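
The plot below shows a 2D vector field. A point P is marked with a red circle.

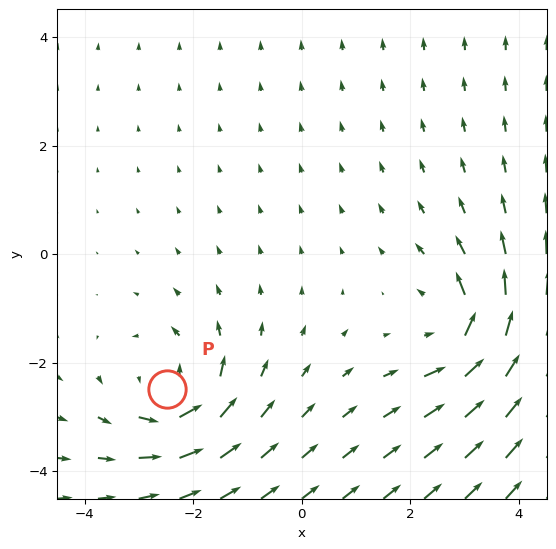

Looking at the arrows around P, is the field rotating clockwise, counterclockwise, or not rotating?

counterclockwise

Near P at (-2.5, -2.5) the arrows circulate counterclockwise. The curl (z-component) there is about +3; positive curl means counterclockwise rotation.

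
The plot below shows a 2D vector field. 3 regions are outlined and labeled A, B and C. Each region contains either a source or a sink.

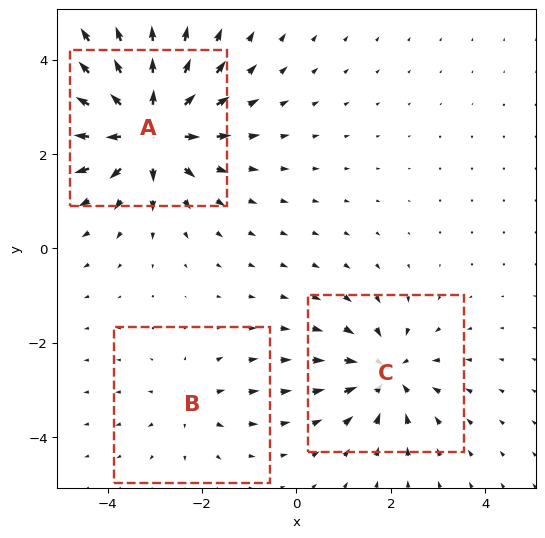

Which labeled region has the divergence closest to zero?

Divergence at each region's feature centre — A: about +6, B: about +2, C: about -4. Region B is closest to zero.

B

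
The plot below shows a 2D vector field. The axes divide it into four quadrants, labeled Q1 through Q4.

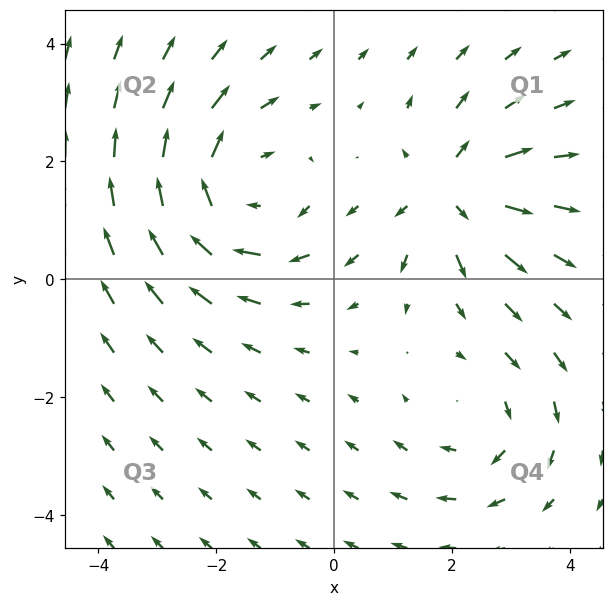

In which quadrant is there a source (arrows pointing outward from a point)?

Q1

The source sits at approximately (2.0, 1.5), which lies in quadrant Q1. The divergence there is about +5, positive as expected for a source.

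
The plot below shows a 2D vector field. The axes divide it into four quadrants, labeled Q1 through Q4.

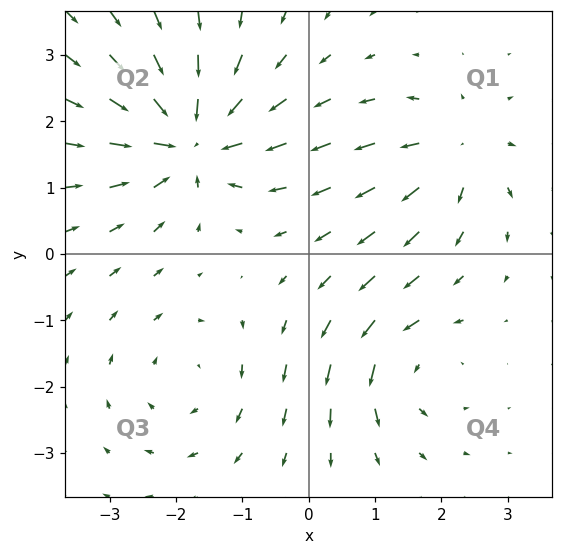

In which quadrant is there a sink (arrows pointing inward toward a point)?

The sink sits at approximately (-1.8, 1.7), which lies in quadrant Q2. The divergence there is about -6, negative as expected for a sink.

Q2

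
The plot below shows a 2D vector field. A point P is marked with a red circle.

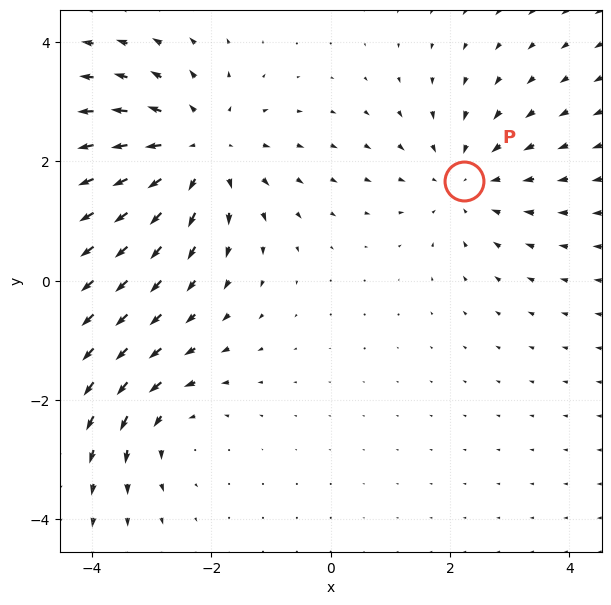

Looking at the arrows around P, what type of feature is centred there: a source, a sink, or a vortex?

At P (2.2, 1.7) the arrows converge inward. Divergence about -3, curl ≈0 — negative divergence with near-zero curl is a sink.

sink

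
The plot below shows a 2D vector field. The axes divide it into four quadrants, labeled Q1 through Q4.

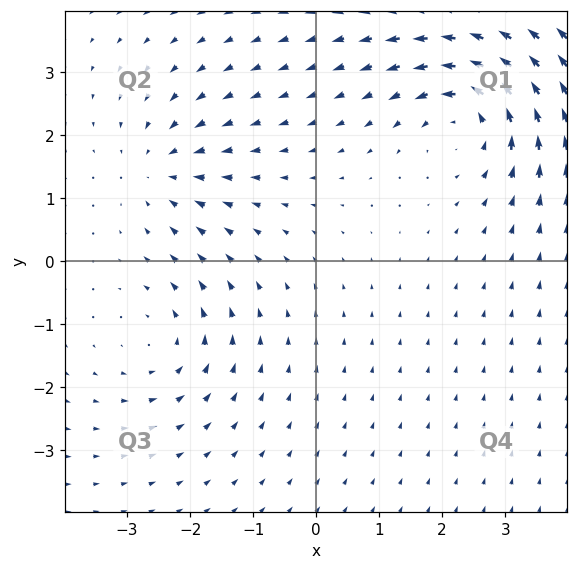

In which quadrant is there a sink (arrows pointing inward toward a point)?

Q2

The sink sits at approximately (-2.5, 1.5), which lies in quadrant Q2. The divergence there is about -3, negative as expected for a sink.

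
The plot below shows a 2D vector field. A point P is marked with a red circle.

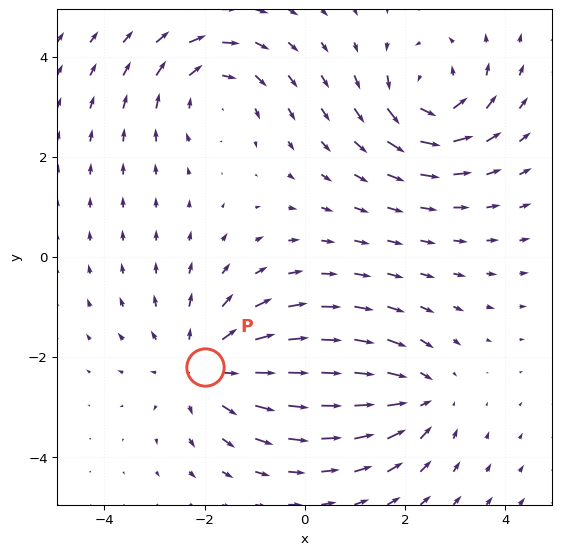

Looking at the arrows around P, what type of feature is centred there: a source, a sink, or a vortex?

At P (-2.0, -2.2) the arrows spread outward. Divergence about +4, curl ≈0 — positive divergence with near-zero curl is a source.

source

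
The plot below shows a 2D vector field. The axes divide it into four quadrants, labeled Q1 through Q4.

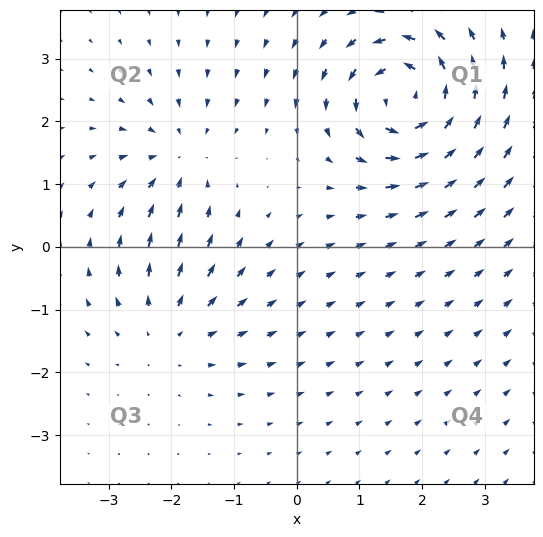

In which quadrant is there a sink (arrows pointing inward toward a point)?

The sink sits at approximately (-1.9, 1.4), which lies in quadrant Q2. The divergence there is about -3, negative as expected for a sink.

Q2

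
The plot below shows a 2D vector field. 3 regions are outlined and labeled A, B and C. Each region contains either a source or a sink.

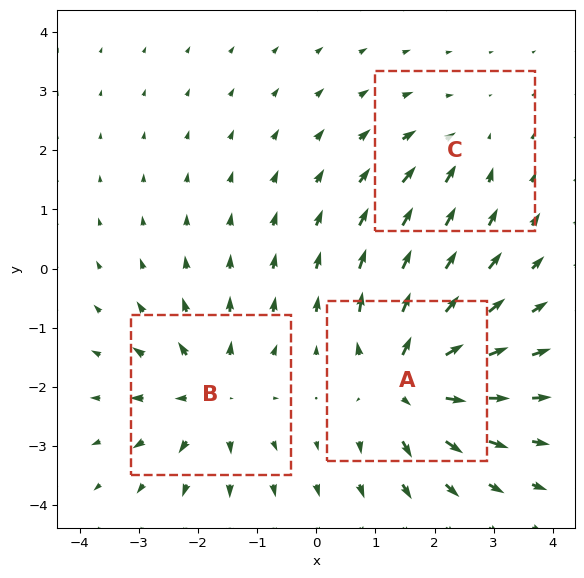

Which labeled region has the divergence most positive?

Divergence at each region's feature centre — A: about +5, B: about +4, C: about -2. Region A is most positive.

A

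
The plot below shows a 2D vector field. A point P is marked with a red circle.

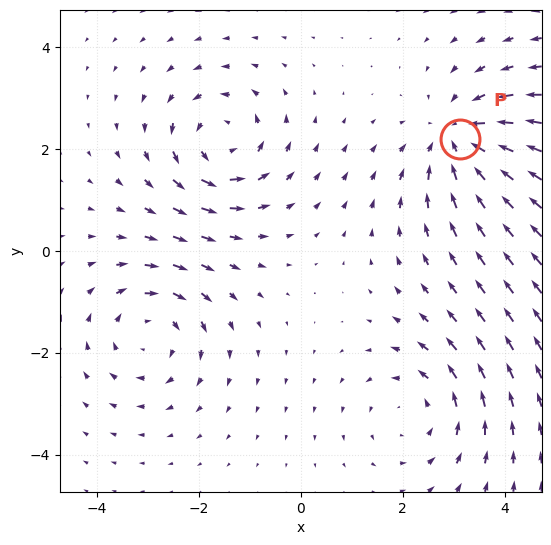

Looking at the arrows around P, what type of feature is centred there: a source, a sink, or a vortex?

sink

At P (3.1, 2.2) the arrows converge inward. Divergence about -5, curl ≈0 — negative divergence with near-zero curl is a sink.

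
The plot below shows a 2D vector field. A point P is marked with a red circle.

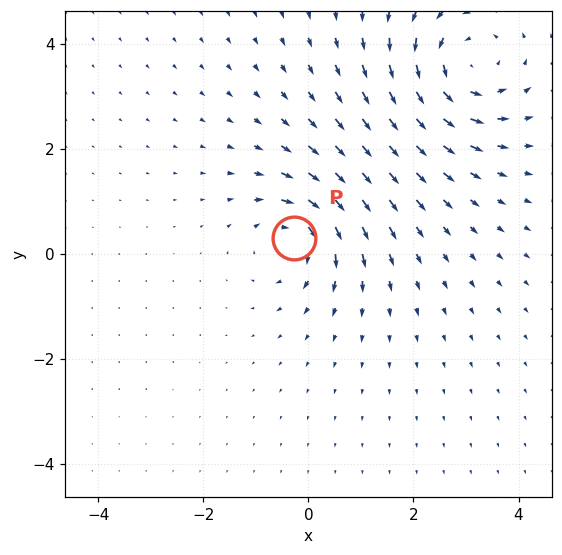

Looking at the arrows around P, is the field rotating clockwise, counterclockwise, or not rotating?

clockwise

Near P at (-0.3, 0.3) the arrows circulate clockwise. The curl (z-component) there is about -4; negative curl means clockwise rotation.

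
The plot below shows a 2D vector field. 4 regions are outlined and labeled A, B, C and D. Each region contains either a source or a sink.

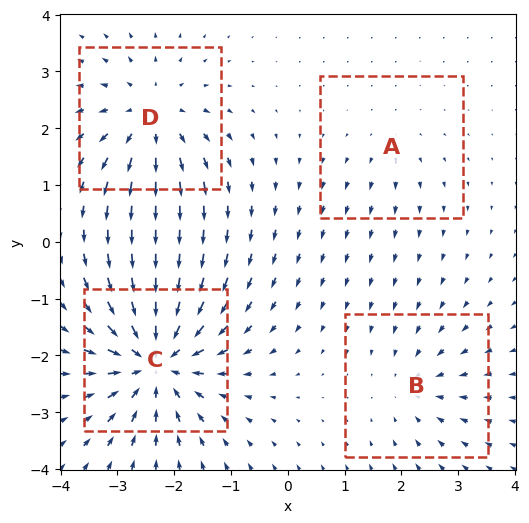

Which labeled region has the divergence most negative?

Divergence at each region's feature centre — A: about +2, B: about -3, C: about -8, D: about +5. Region C is most negative.

C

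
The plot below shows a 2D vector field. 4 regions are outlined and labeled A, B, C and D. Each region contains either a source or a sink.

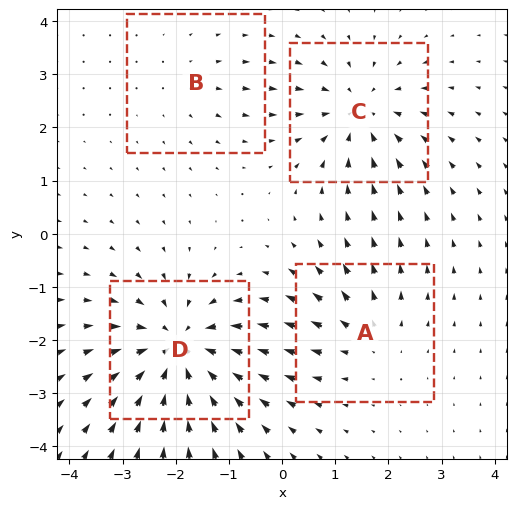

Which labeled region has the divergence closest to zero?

B

Divergence at each region's feature centre — A: about +3, B: about +2, C: about -5, D: about -7. Region B is closest to zero.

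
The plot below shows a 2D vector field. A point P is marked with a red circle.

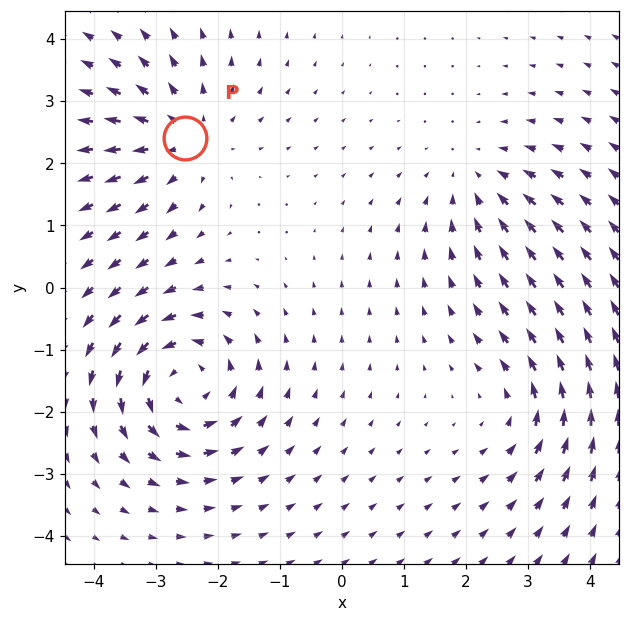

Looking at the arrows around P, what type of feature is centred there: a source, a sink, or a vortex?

source

At P (-2.5, 2.4) the arrows spread outward. Divergence about +3, curl ≈0 — positive divergence with near-zero curl is a source.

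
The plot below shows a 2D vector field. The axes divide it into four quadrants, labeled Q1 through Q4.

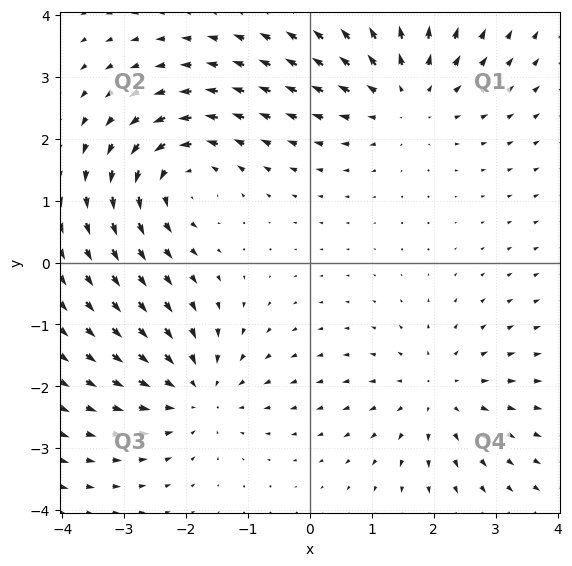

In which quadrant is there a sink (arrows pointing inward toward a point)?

Q3

The sink sits at approximately (-1.8, -2.1), which lies in quadrant Q3. The divergence there is about -3, negative as expected for a sink.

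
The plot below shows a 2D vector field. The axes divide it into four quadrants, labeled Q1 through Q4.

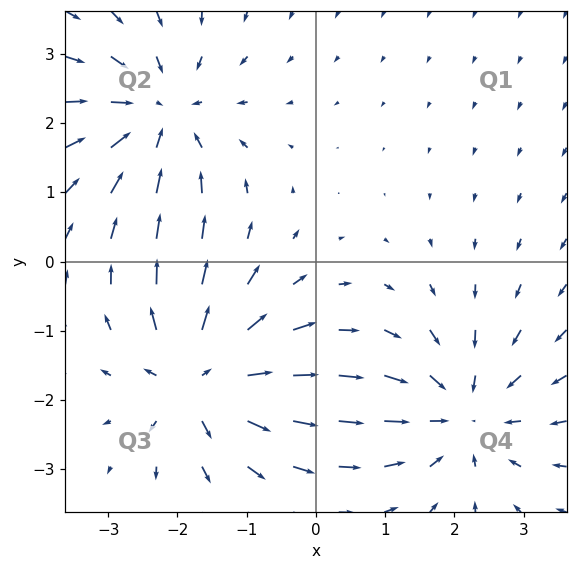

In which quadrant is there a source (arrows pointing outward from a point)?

The source sits at approximately (-1.7, -1.7), which lies in quadrant Q3. The divergence there is about +7, positive as expected for a source.

Q3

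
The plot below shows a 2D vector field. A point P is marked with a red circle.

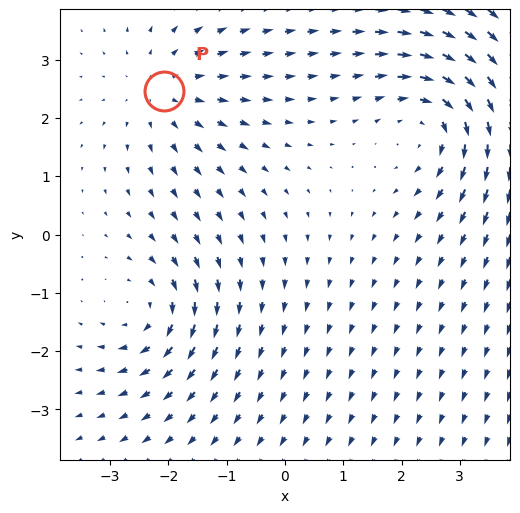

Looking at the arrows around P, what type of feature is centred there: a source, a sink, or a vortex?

At P (-2.1, 2.5) the arrows spread outward. Divergence about +3, curl ≈0 — positive divergence with near-zero curl is a source.

source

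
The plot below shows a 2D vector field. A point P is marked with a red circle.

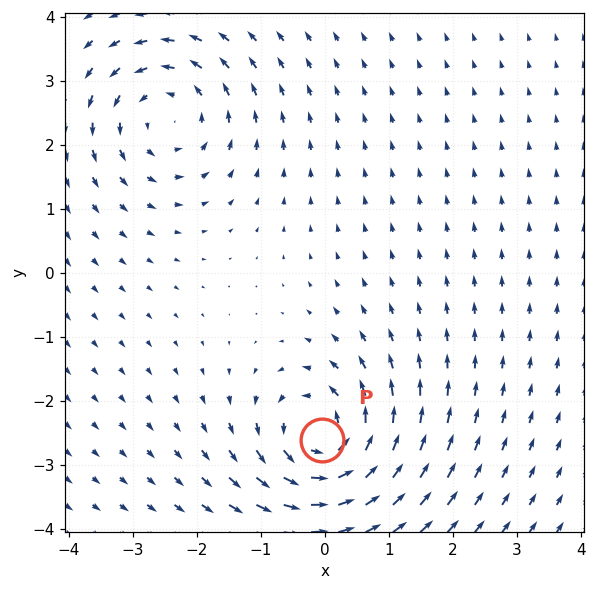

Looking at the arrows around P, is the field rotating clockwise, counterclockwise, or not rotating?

counterclockwise

Near P at (-0.0, -2.6) the arrows circulate counterclockwise. The curl (z-component) there is about +7; positive curl means counterclockwise rotation.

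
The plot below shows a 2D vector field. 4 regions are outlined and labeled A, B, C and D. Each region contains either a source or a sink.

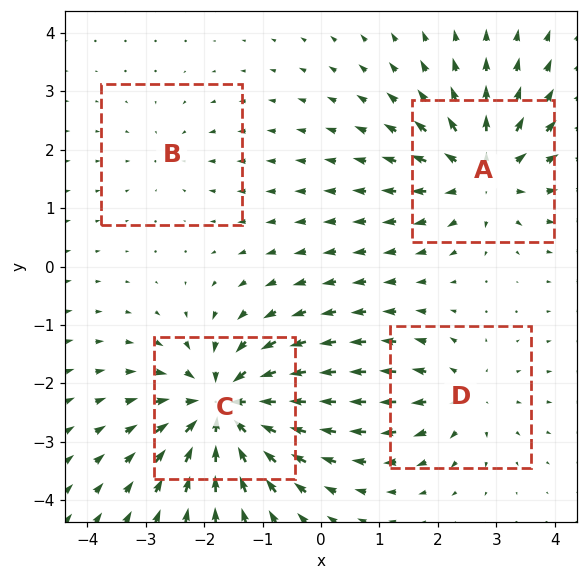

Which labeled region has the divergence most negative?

C

Divergence at each region's feature centre — A: about +6, B: about -2, C: about -8, D: about +4. Region C is most negative.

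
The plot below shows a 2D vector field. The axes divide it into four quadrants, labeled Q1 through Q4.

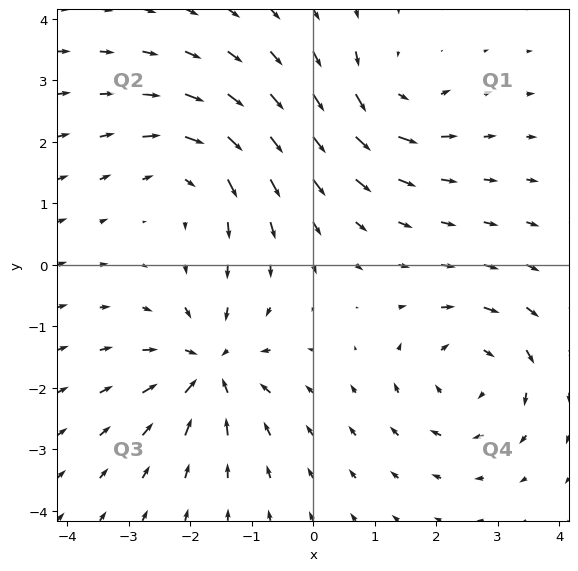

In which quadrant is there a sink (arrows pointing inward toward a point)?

The sink sits at approximately (-1.7, -1.7), which lies in quadrant Q3. The divergence there is about -7, negative as expected for a sink.

Q3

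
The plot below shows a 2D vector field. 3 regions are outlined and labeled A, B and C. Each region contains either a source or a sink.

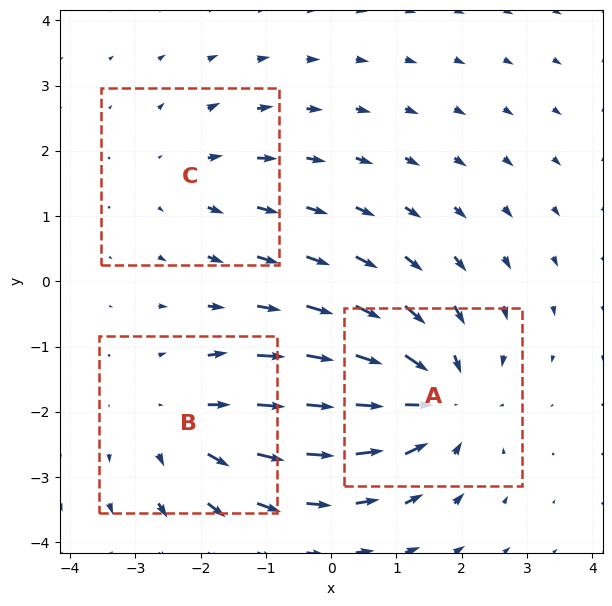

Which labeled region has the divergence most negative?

A

Divergence at each region's feature centre — A: about -4, B: about +3, C: about +2. Region A is most negative.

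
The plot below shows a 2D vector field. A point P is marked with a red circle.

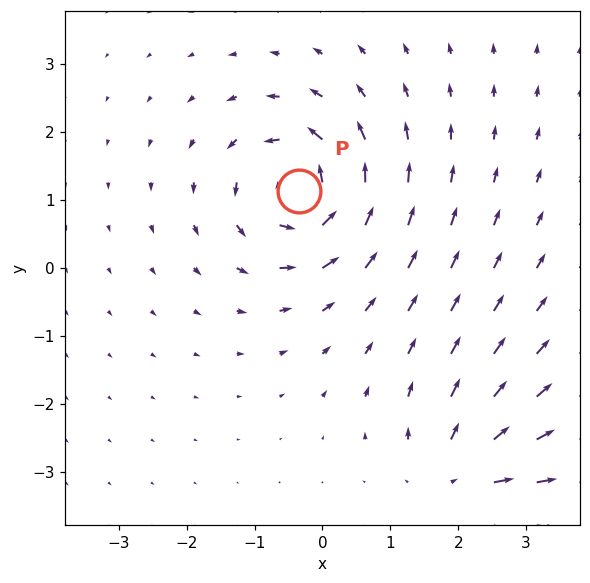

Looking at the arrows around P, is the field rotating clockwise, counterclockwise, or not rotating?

Near P at (-0.4, 1.1) the arrows circulate counterclockwise. The curl (z-component) there is about +6; positive curl means counterclockwise rotation.

counterclockwise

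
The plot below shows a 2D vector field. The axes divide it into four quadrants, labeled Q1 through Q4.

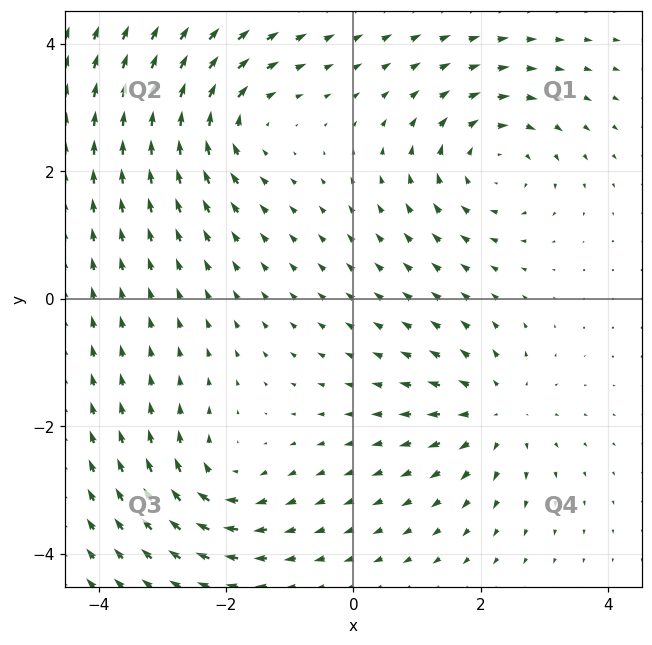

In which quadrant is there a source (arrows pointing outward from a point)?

Q4

The source sits at approximately (2.2, -1.8), which lies in quadrant Q4. The divergence there is about +4, positive as expected for a source.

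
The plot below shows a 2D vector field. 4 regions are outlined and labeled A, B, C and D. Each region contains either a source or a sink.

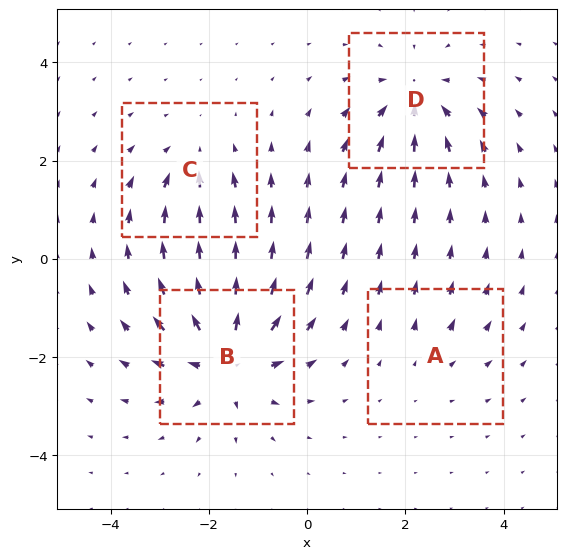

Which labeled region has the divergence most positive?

B

Divergence at each region's feature centre — A: about +2, B: about +7, C: about -3, D: about -5. Region B is most positive.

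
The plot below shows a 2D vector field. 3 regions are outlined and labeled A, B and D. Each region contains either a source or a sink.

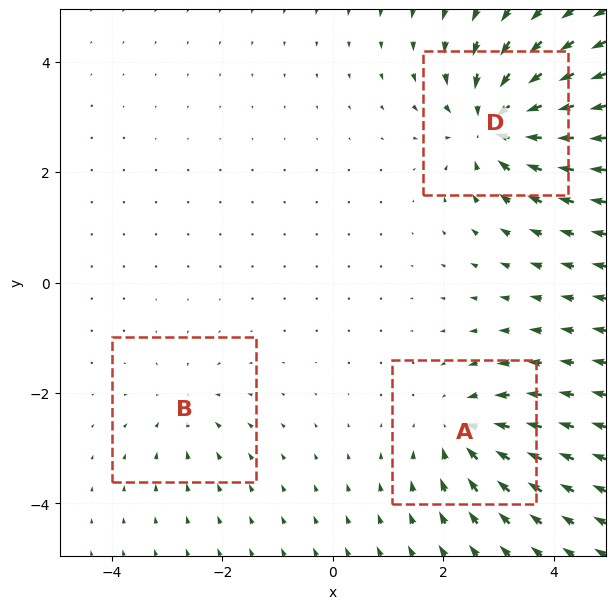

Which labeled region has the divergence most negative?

D

Divergence at each region's feature centre — A: about -4, B: about -2, D: about -6. Region D is most negative.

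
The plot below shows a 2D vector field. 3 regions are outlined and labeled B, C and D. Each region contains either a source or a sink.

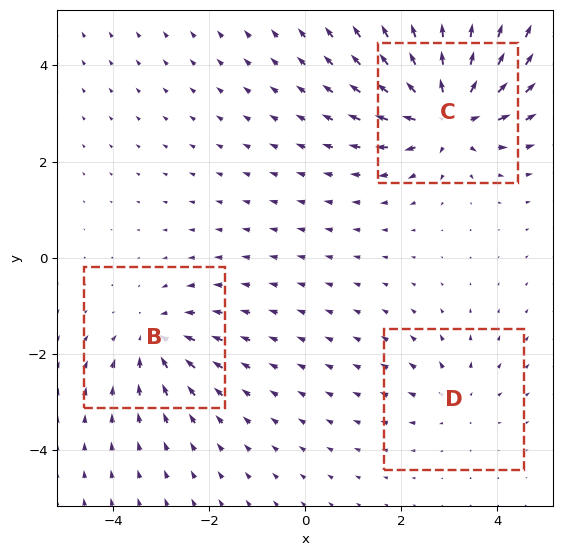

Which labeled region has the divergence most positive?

Divergence at each region's feature centre — B: about -3, C: about +6, D: about +2. Region C is most positive.

C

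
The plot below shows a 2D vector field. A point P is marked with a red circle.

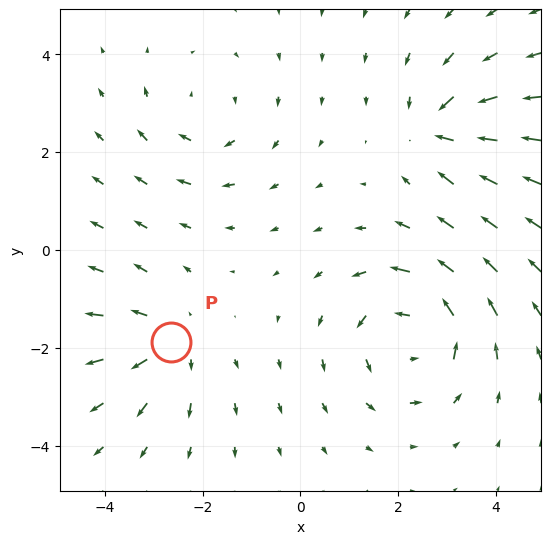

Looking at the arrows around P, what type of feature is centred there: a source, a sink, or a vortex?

At P (-2.7, -1.9) the arrows spread outward. Divergence about +3, curl ≈0 — positive divergence with near-zero curl is a source.

source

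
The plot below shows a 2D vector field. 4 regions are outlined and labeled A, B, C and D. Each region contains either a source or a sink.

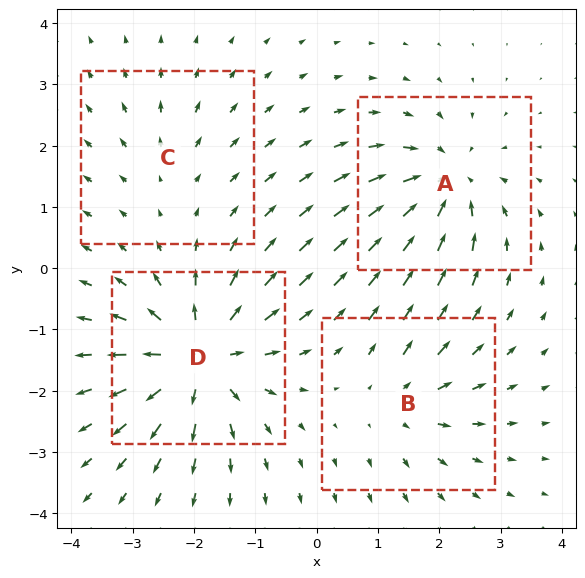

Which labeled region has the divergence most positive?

Divergence at each region's feature centre — A: about -6, B: about +4, C: about +2, D: about +8. Region D is most positive.

D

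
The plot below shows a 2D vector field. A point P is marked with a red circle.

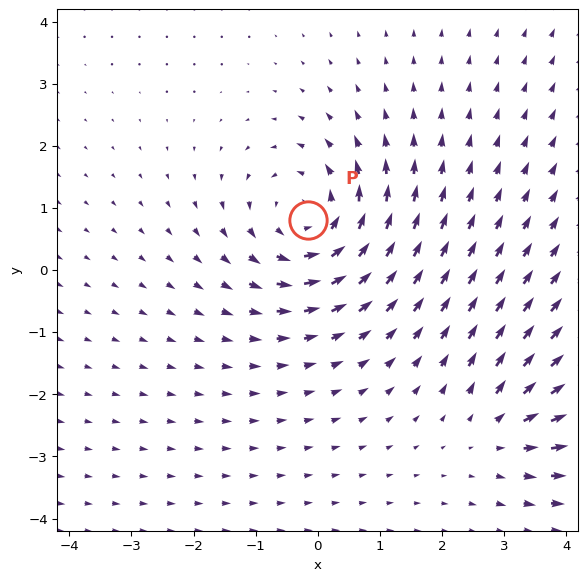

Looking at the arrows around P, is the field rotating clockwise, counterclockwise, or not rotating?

counterclockwise

Near P at (-0.2, 0.8) the arrows circulate counterclockwise. The curl (z-component) there is about +5; positive curl means counterclockwise rotation.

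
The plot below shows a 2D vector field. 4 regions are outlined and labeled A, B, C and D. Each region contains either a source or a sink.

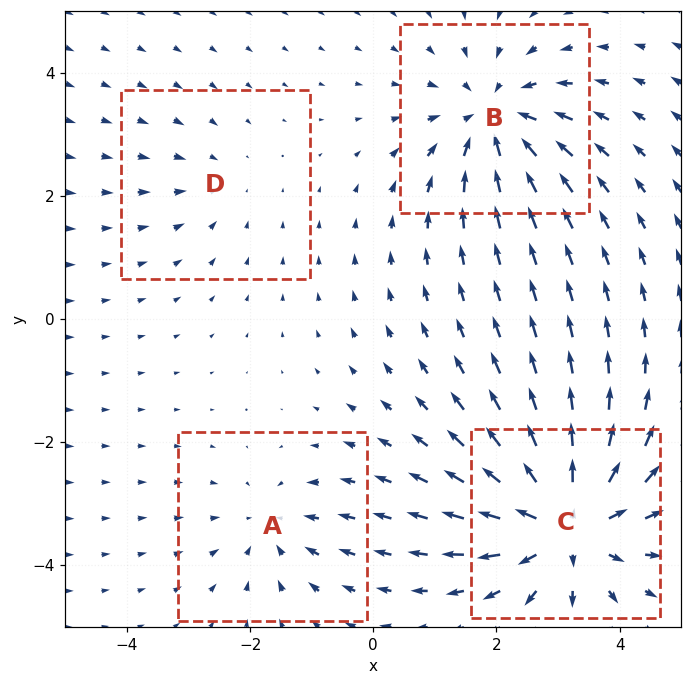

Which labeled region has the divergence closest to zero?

Divergence at each region's feature centre — A: about -3, B: about -5, C: about +7, D: about -2. Region D is closest to zero.

D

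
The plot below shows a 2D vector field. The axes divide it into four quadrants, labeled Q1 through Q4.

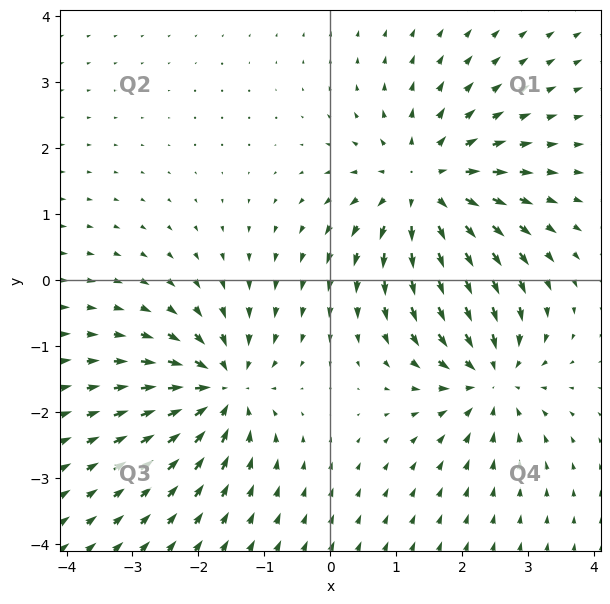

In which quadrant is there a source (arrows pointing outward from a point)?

The source sits at approximately (1.4, 1.4), which lies in quadrant Q1. The divergence there is about +4, positive as expected for a source.

Q1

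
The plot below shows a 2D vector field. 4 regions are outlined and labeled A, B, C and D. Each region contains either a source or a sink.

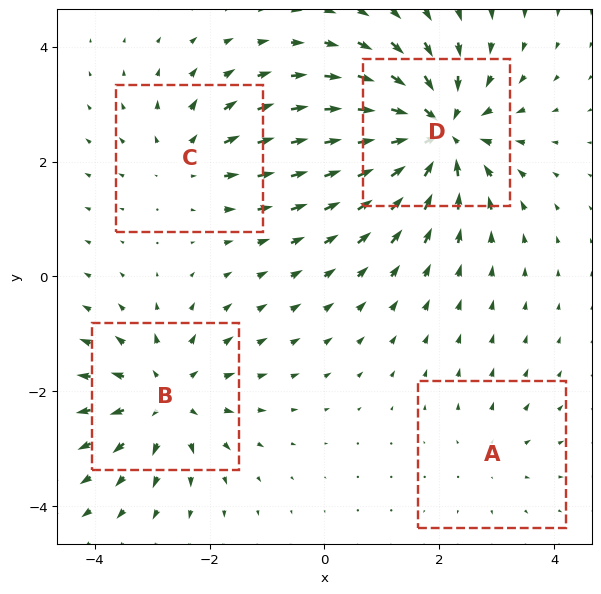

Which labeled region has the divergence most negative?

Divergence at each region's feature centre — A: about +2, B: about +5, C: about +4, D: about -8. Region D is most negative.

D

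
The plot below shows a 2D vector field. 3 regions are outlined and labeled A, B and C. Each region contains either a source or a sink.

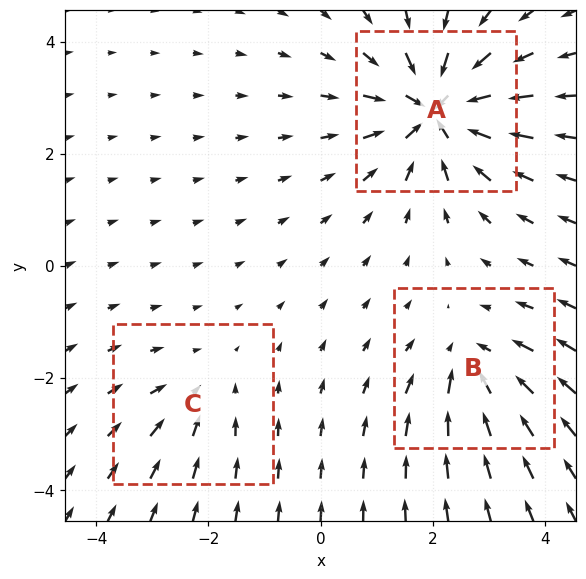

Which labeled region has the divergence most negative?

A

Divergence at each region's feature centre — A: about -6, B: about -3, C: about -2. Region A is most negative.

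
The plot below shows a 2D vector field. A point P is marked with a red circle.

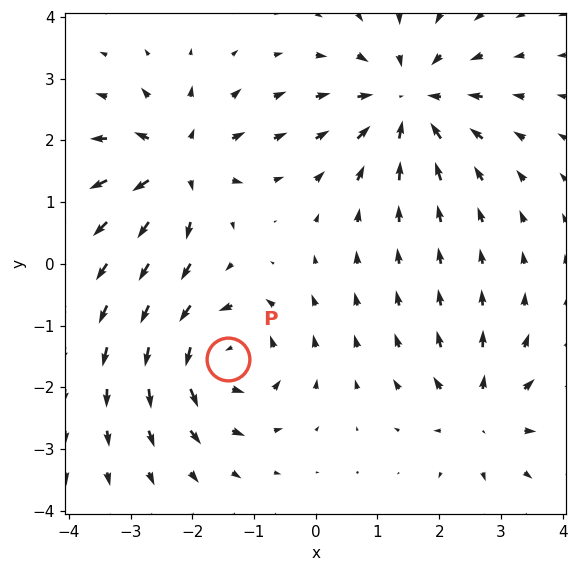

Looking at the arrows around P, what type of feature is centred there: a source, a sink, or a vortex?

vortex

At P (-1.4, -1.5) the arrows circulate counterclockwise. Divergence ≈0, curl about +6 — near-zero divergence with nonzero curl is a vortex.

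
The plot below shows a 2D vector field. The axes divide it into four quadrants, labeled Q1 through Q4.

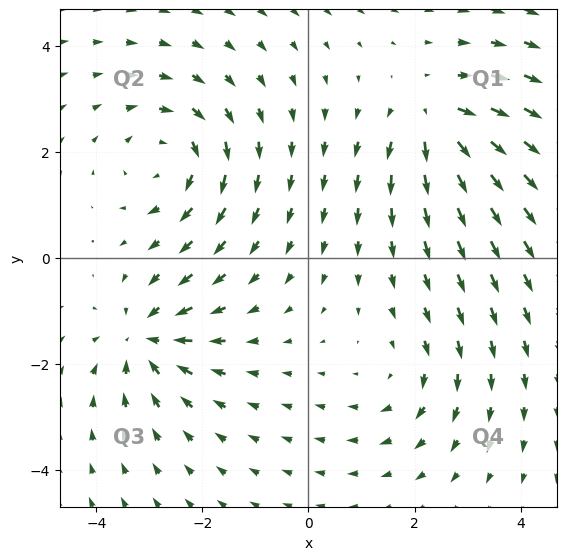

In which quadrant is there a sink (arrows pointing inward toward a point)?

The sink sits at approximately (-3.1, -1.5), which lies in quadrant Q3. The divergence there is about -5, negative as expected for a sink.

Q3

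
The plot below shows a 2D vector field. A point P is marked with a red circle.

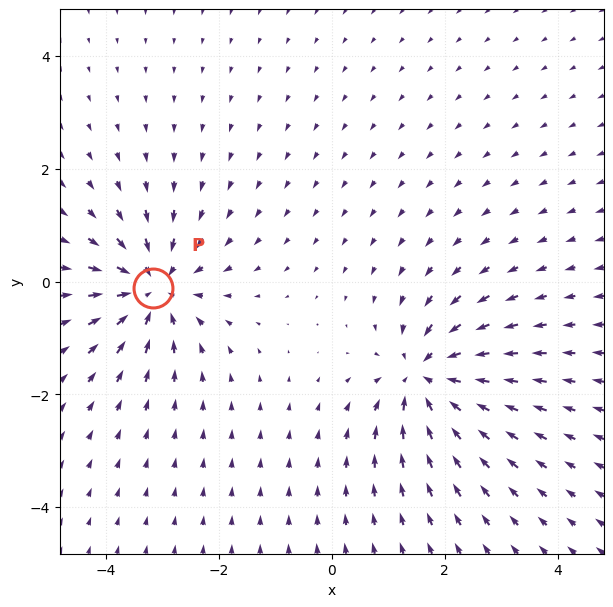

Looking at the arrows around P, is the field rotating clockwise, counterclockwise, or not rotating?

Near P at (-3.2, -0.1) the arrows show no circulation. The curl there is ≈0.

not rotating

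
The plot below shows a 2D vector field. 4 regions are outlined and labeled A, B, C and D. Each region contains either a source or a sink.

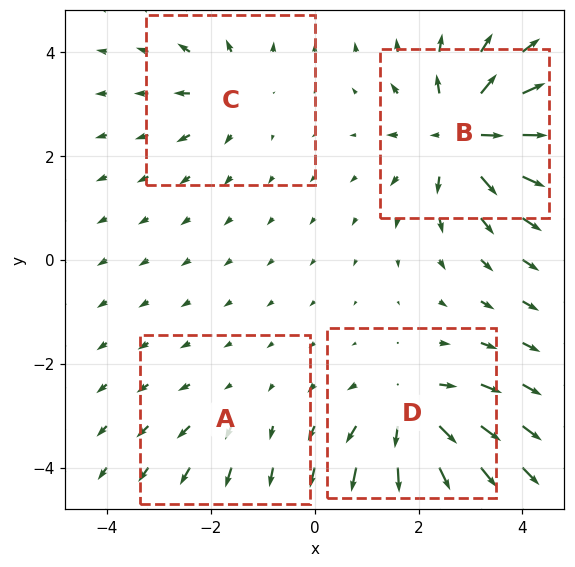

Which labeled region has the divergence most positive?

Divergence at each region's feature centre — A: about +2, B: about +8, C: about +4, D: about +6. Region B is most positive.

B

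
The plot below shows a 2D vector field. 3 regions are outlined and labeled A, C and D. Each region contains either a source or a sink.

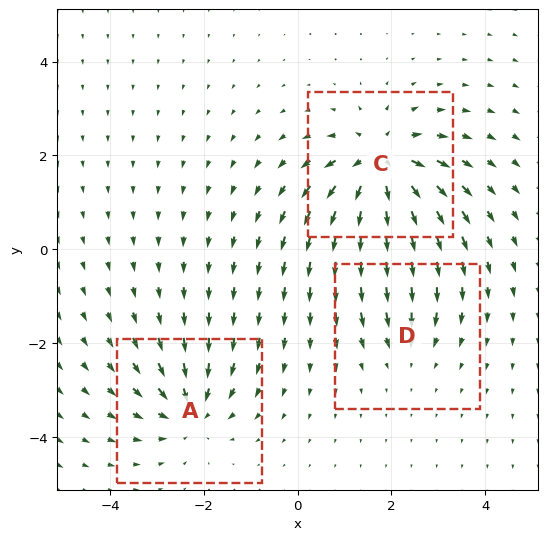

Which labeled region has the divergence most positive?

Divergence at each region's feature centre — A: about -4, C: about +6, D: about -2. Region C is most positive.

C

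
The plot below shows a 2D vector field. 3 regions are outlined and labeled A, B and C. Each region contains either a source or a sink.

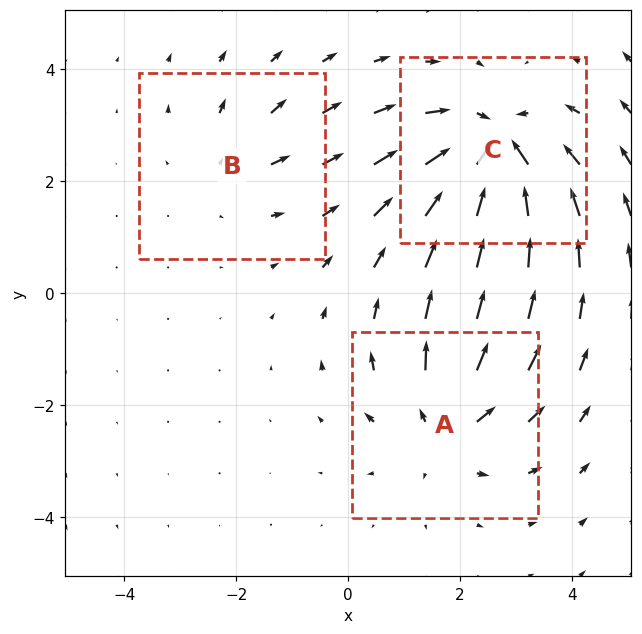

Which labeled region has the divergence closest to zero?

Divergence at each region's feature centre — A: about +3, B: about +2, C: about -5. Region B is closest to zero.

B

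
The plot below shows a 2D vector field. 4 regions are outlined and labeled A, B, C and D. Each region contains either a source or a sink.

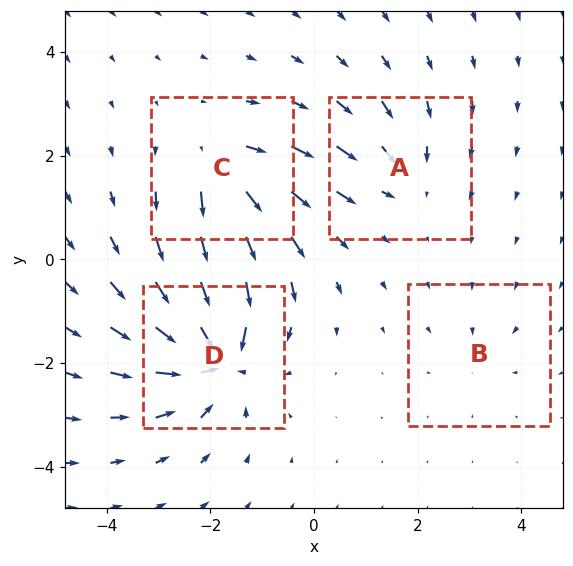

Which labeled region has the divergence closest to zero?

B

Divergence at each region's feature centre — A: about -4, B: about -2, C: about +5, D: about -8. Region B is closest to zero.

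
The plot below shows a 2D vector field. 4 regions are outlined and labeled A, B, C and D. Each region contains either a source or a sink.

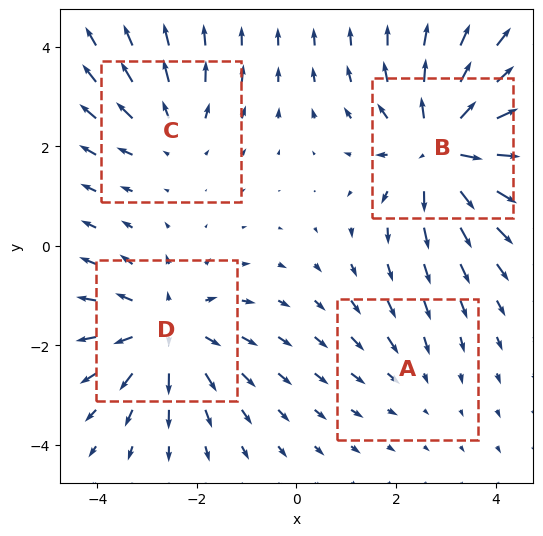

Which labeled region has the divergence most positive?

Divergence at each region's feature centre — A: about -2, B: about +6, C: about +3, D: about +5. Region B is most positive.

B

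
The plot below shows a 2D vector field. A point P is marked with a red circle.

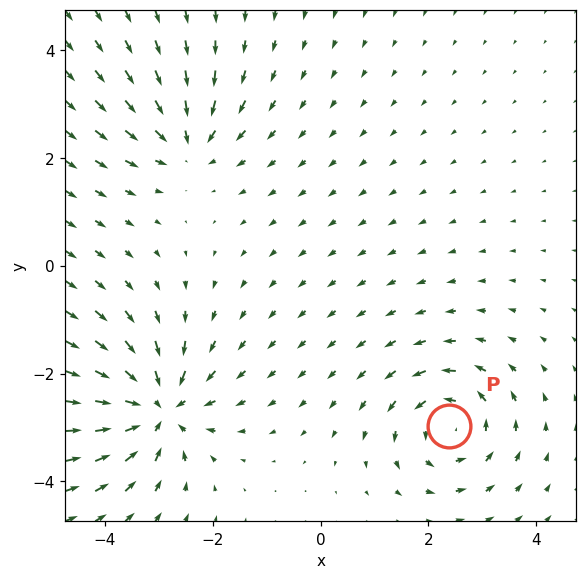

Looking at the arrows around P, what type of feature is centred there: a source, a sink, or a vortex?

At P (2.4, -3.0) the arrows circulate counterclockwise. Divergence ≈0, curl about +5 — near-zero divergence with nonzero curl is a vortex.

vortex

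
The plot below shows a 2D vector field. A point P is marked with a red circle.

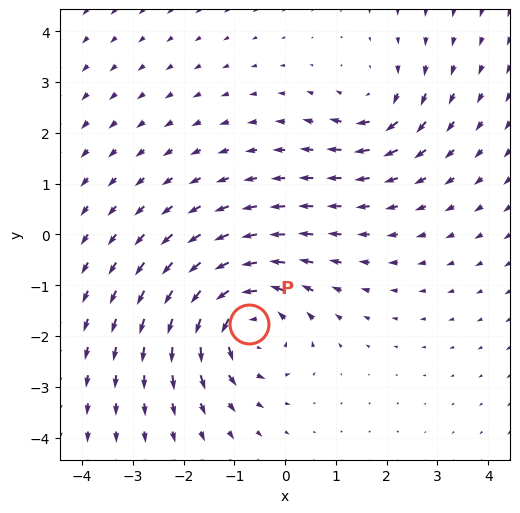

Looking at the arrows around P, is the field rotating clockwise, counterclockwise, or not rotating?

counterclockwise

Near P at (-0.7, -1.8) the arrows circulate counterclockwise. The curl (z-component) there is about +5; positive curl means counterclockwise rotation.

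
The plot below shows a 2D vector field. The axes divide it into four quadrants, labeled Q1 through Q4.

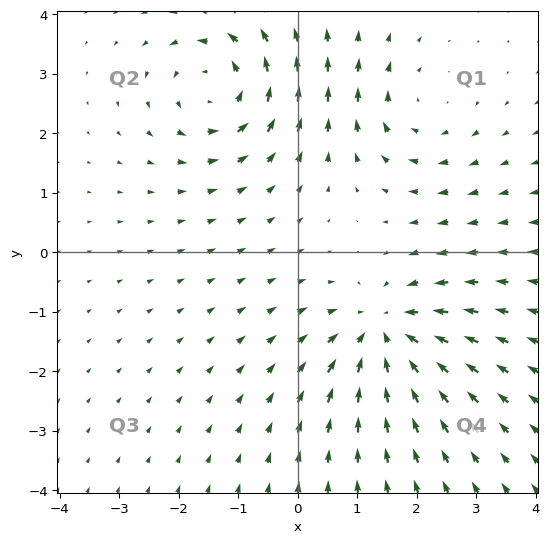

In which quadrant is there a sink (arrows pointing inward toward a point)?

Q4

The sink sits at approximately (1.5, -1.4), which lies in quadrant Q4. The divergence there is about -6, negative as expected for a sink.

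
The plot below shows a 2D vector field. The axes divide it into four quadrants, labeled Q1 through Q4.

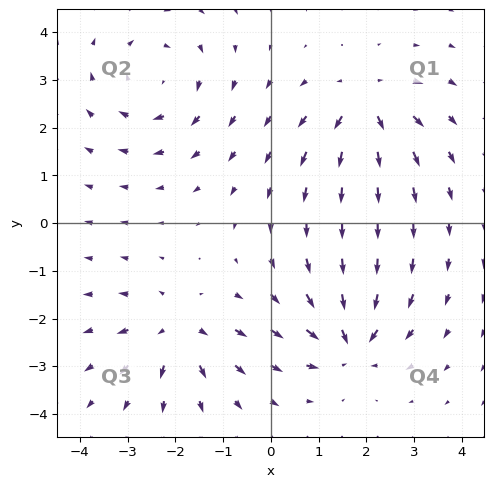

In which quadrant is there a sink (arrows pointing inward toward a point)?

Q4

The sink sits at approximately (1.6, -2.5), which lies in quadrant Q4. The divergence there is about -6, negative as expected for a sink.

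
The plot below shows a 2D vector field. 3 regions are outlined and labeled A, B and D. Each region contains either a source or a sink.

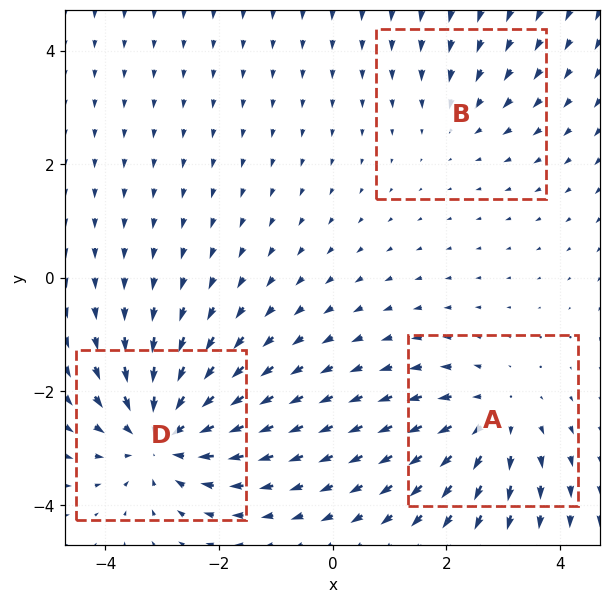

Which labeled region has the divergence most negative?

Divergence at each region's feature centre — A: about +3, B: about -2, D: about -4. Region D is most negative.

D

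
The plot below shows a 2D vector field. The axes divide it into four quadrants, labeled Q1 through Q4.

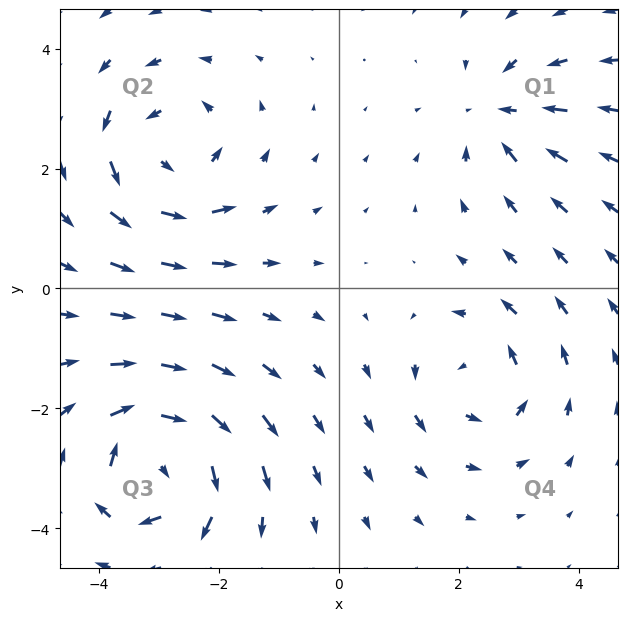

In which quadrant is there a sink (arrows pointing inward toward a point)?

The sink sits at approximately (2.7, 2.9), which lies in quadrant Q1. The divergence there is about -4, negative as expected for a sink.

Q1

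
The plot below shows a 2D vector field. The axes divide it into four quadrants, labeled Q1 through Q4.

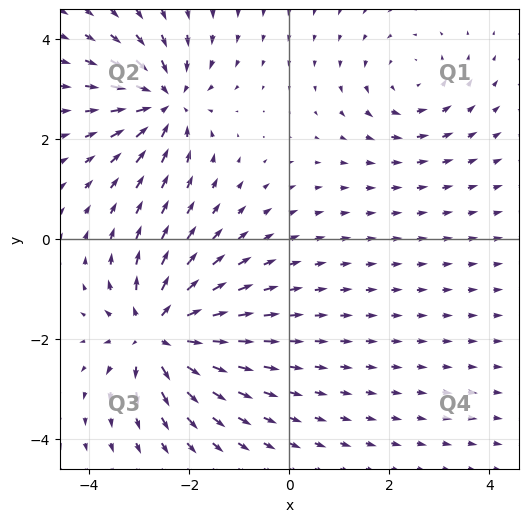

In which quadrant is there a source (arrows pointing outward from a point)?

The source sits at approximately (-2.6, -1.9), which lies in quadrant Q3. The divergence there is about +5, positive as expected for a source.

Q3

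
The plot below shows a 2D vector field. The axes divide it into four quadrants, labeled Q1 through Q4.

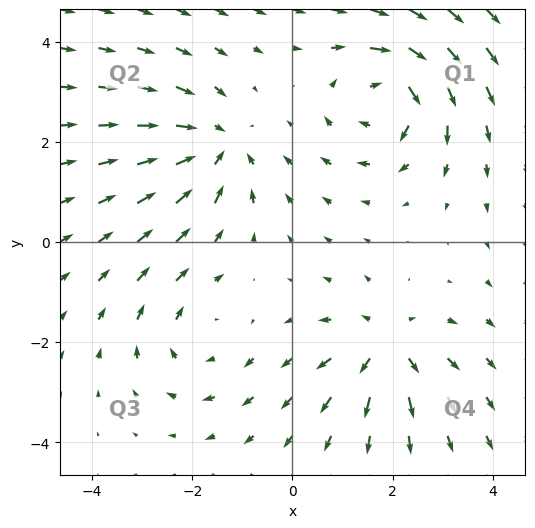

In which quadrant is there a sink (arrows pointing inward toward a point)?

Q2

The sink sits at approximately (-1.5, 1.9), which lies in quadrant Q2. The divergence there is about -3, negative as expected for a sink.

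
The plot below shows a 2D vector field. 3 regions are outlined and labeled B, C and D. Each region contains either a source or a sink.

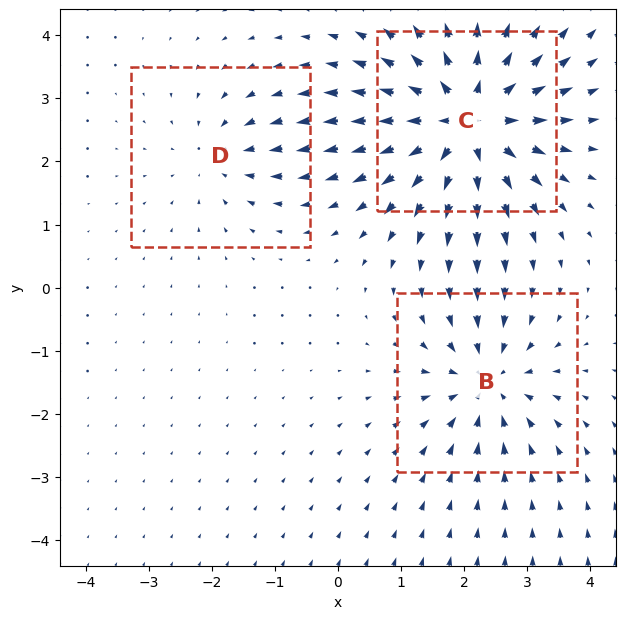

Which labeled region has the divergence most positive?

Divergence at each region's feature centre — B: about -3, C: about +5, D: about -2. Region C is most positive.

C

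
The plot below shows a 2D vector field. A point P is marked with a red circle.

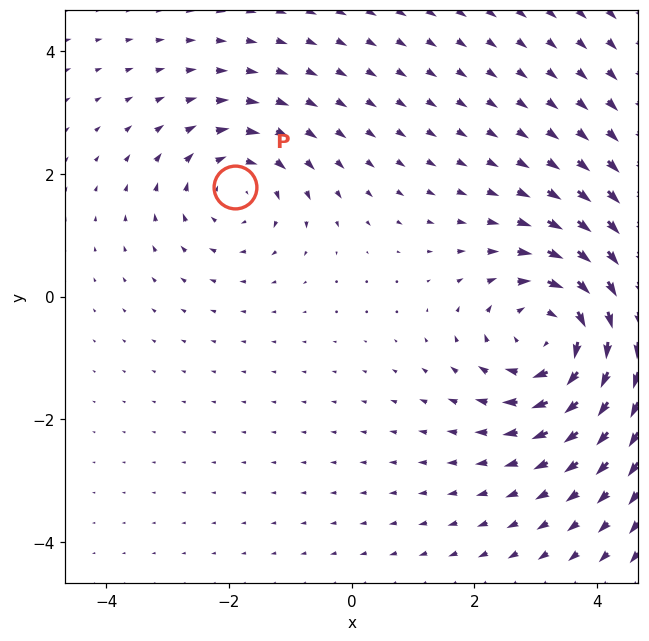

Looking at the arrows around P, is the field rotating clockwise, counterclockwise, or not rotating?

Near P at (-1.9, 1.8) the arrows circulate clockwise. The curl (z-component) there is about -3; negative curl means clockwise rotation.

clockwise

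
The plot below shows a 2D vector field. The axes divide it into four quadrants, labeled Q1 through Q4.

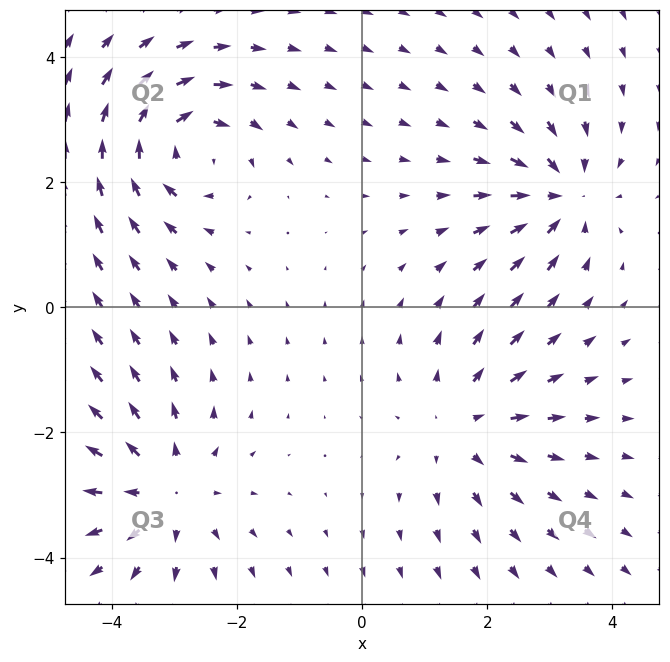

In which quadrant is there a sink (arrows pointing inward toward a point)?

The sink sits at approximately (3.2, 1.8), which lies in quadrant Q1. The divergence there is about -5, negative as expected for a sink.

Q1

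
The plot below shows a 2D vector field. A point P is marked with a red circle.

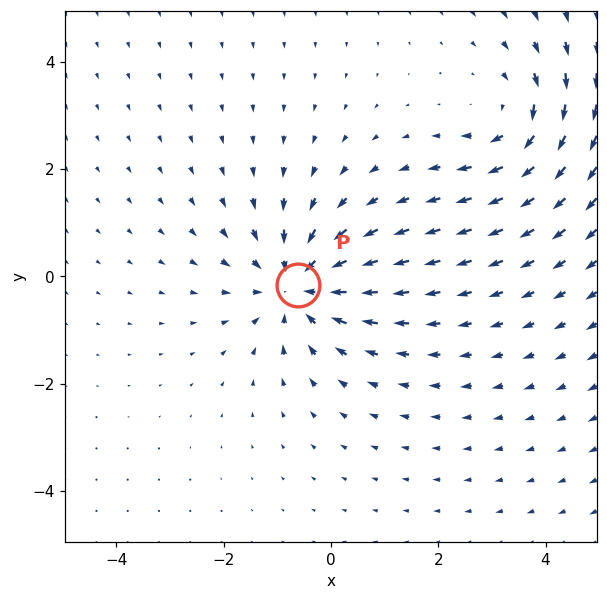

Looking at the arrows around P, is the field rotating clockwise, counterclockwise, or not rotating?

not rotating

Near P at (-0.6, -0.2) the arrows show no circulation. The curl there is ≈0.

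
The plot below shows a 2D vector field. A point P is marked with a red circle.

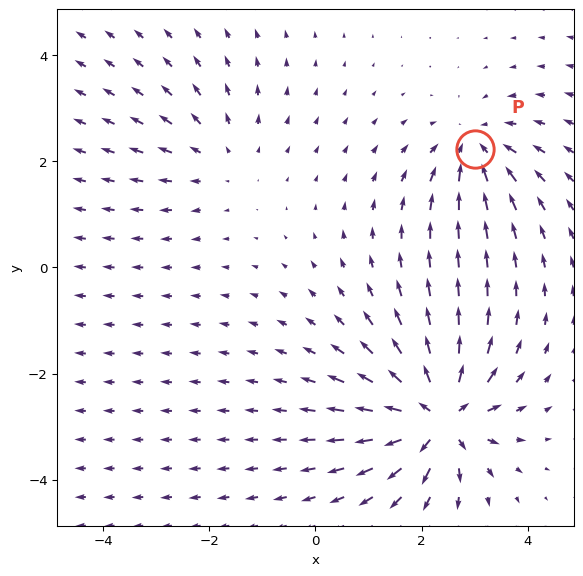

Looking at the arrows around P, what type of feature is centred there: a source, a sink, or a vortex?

At P (3.0, 2.2) the arrows converge inward. Divergence about -4, curl ≈0 — negative divergence with near-zero curl is a sink.

sink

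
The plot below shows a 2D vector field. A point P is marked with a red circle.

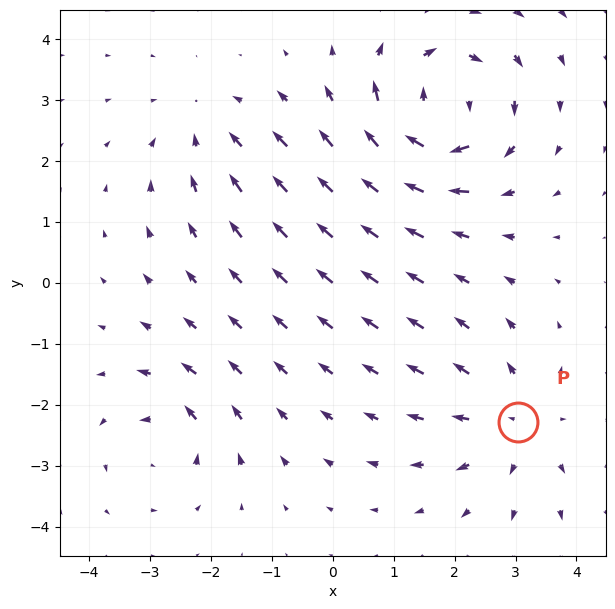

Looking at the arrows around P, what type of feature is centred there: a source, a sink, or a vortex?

source

At P (3.0, -2.3) the arrows spread outward. Divergence about +3, curl ≈0 — positive divergence with near-zero curl is a source.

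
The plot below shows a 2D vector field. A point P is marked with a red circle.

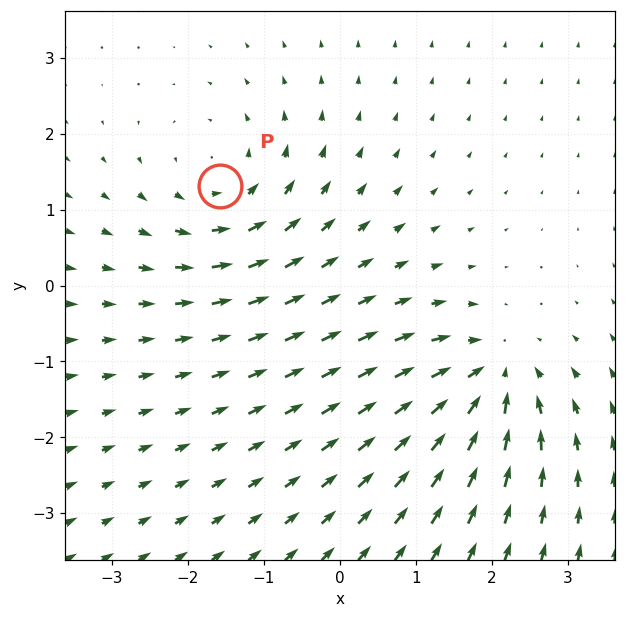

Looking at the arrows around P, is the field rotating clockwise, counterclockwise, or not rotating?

counterclockwise

Near P at (-1.6, 1.3) the arrows circulate counterclockwise. The curl (z-component) there is about +4; positive curl means counterclockwise rotation.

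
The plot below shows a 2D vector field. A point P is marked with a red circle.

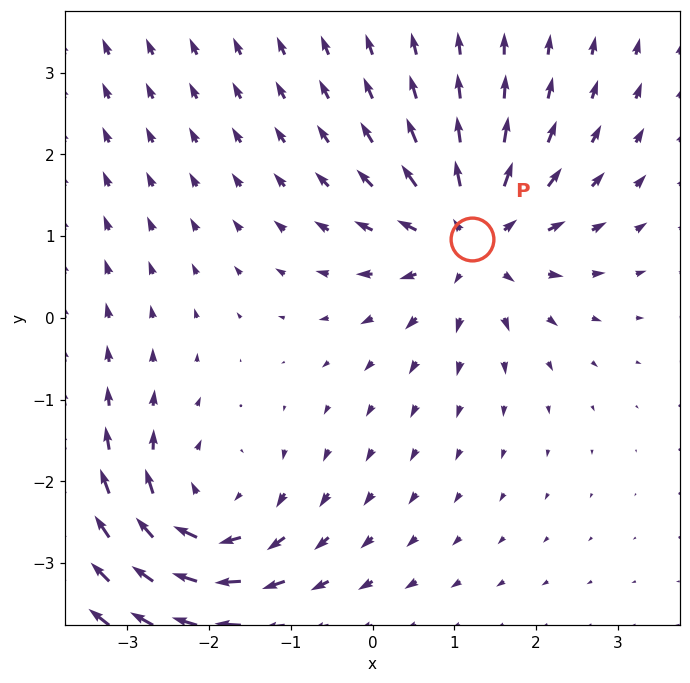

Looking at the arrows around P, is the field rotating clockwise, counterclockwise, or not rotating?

Near P at (1.2, 1.0) the arrows show no circulation. The curl there is ≈0.

not rotating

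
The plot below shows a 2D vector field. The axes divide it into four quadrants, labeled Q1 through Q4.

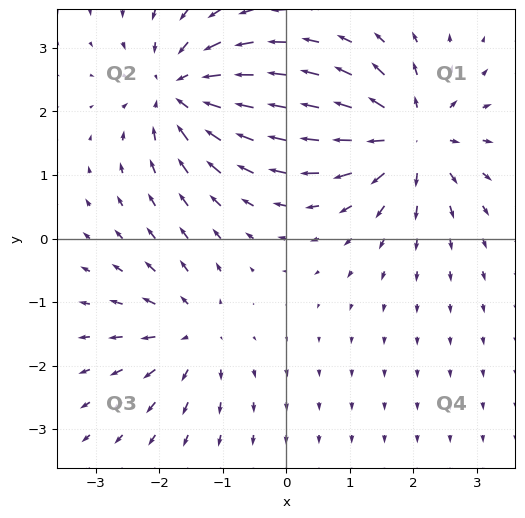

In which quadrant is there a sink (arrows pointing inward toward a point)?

Q2

The sink sits at approximately (-1.7, 2.3), which lies in quadrant Q2. The divergence there is about -6, negative as expected for a sink.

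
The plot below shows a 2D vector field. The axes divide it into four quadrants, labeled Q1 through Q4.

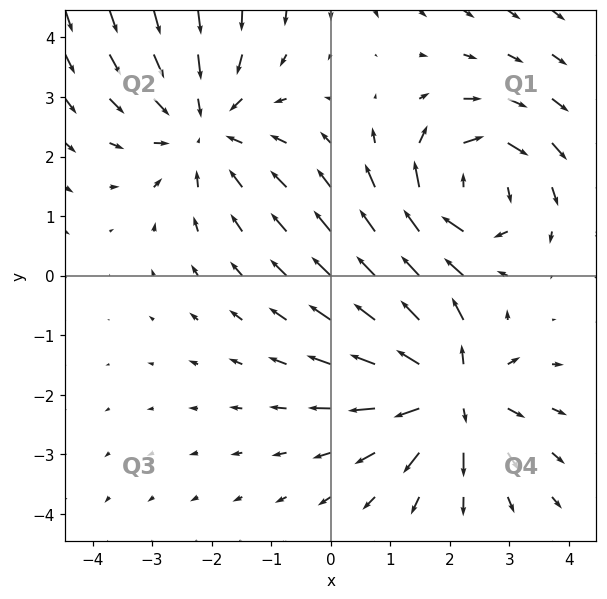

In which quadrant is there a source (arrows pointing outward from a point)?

The source sits at approximately (2.0, -1.9), which lies in quadrant Q4. The divergence there is about +4, positive as expected for a source.

Q4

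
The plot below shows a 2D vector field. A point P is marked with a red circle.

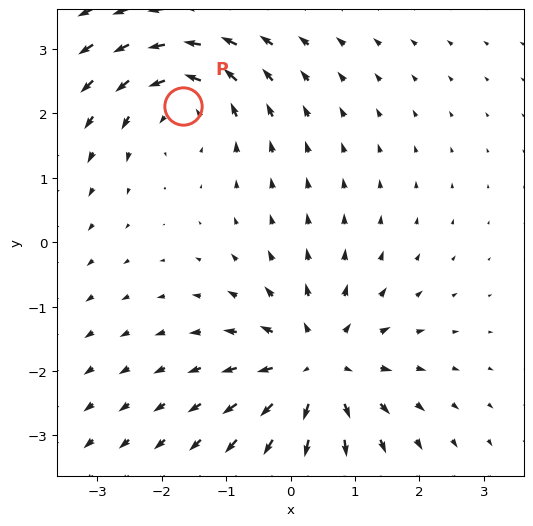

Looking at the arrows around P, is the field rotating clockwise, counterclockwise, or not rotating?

counterclockwise

Near P at (-1.7, 2.1) the arrows circulate counterclockwise. The curl (z-component) there is about +4; positive curl means counterclockwise rotation.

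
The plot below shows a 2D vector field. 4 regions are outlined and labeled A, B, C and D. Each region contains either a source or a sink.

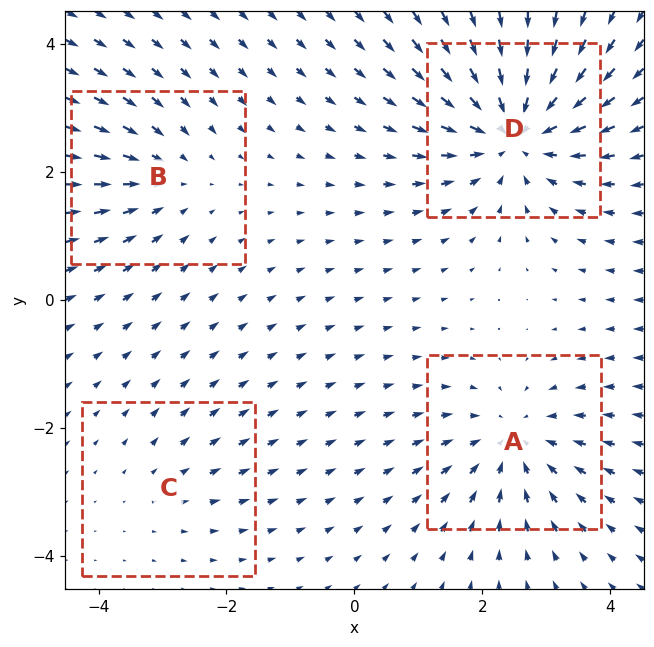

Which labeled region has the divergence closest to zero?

Divergence at each region's feature centre — A: about -5, B: about -3, C: about +2, D: about -7. Region C is closest to zero.

C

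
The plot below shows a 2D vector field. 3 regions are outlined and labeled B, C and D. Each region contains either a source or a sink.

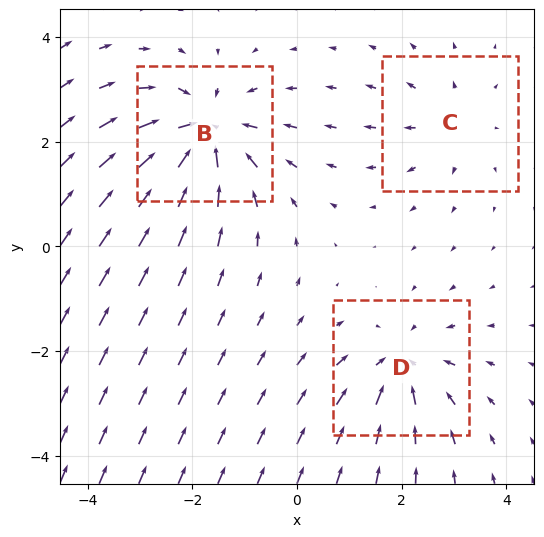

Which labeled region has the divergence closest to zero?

Divergence at each region's feature centre — B: about -5, C: about +2, D: about -3. Region C is closest to zero.

C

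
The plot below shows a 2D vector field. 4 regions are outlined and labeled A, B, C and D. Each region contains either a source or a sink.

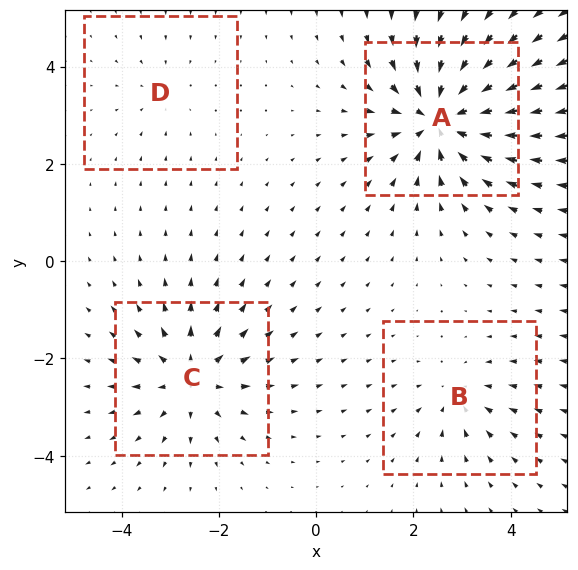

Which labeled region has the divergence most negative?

A

Divergence at each region's feature centre — A: about -8, B: about -3, C: about +5, D: about -2. Region A is most negative.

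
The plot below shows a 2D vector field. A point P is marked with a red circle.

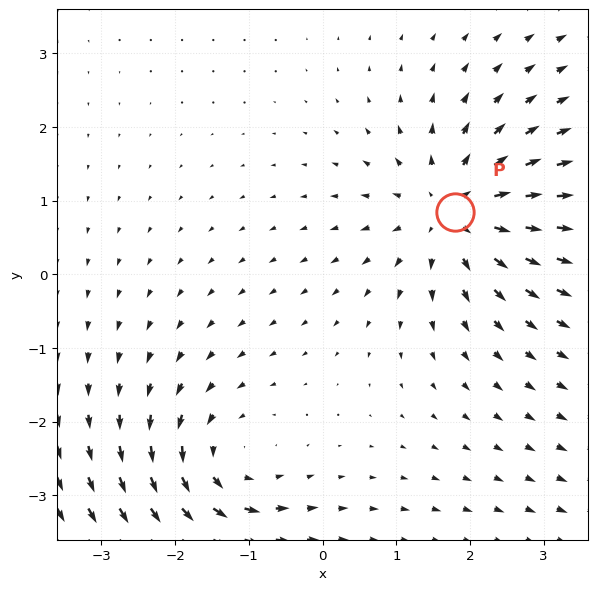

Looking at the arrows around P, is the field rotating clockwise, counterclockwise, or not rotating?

not rotating

Near P at (1.8, 0.8) the arrows show no circulation. The curl there is ≈0.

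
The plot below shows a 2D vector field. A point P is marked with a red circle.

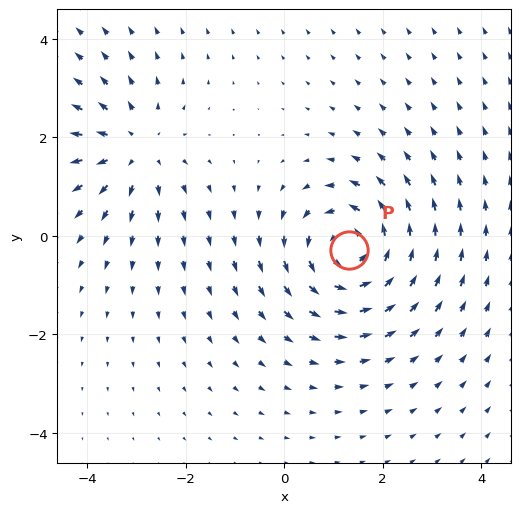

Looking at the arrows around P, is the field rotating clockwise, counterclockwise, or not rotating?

Near P at (1.3, -0.3) the arrows circulate counterclockwise. The curl (z-component) there is about +4; positive curl means counterclockwise rotation.

counterclockwise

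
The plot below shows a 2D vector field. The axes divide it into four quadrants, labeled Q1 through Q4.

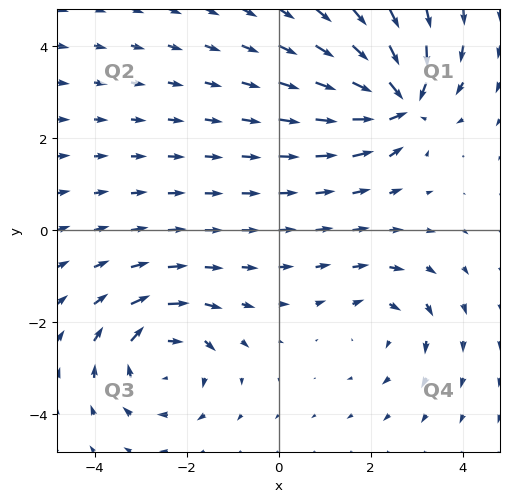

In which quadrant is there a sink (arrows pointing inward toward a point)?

The sink sits at approximately (2.6, 2.8), which lies in quadrant Q1. The divergence there is about -6, negative as expected for a sink.

Q1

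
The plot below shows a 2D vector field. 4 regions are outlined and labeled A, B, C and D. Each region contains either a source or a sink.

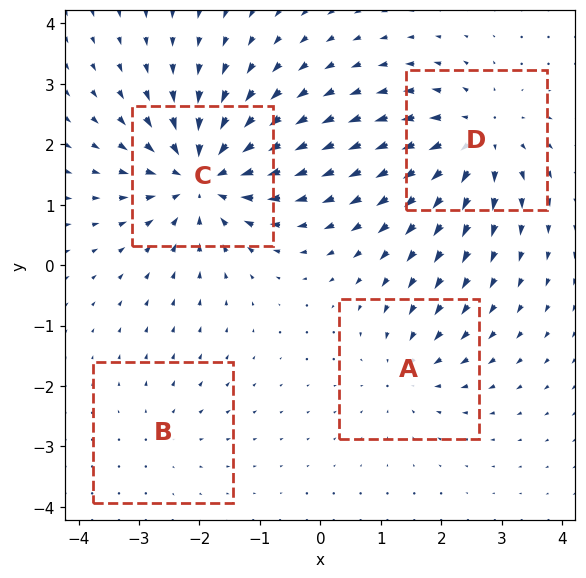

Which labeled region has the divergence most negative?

C

Divergence at each region's feature centre — A: about -3, B: about +2, C: about -7, D: about +5. Region C is most negative.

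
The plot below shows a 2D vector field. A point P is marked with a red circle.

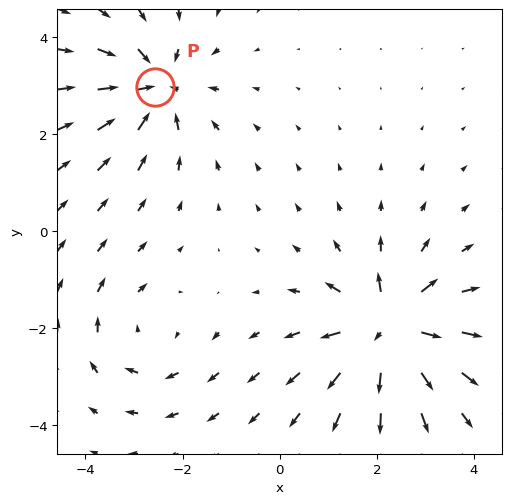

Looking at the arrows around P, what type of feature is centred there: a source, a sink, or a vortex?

At P (-2.6, 3.0) the arrows converge inward. Divergence about -4, curl ≈0 — negative divergence with near-zero curl is a sink.

sink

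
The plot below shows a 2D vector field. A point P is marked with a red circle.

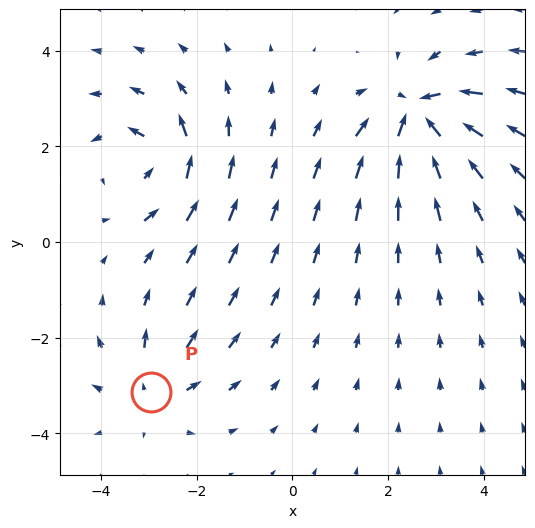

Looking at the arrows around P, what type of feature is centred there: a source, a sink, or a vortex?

source

At P (-2.9, -3.1) the arrows spread outward. Divergence about +3, curl ≈0 — positive divergence with near-zero curl is a source.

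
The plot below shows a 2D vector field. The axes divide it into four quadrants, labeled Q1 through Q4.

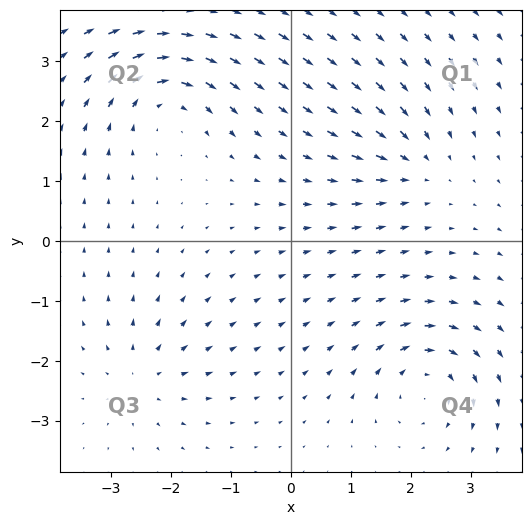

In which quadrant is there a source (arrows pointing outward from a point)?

The source sits at approximately (-2.5, -2.3), which lies in quadrant Q3. The divergence there is about +4, positive as expected for a source.

Q3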